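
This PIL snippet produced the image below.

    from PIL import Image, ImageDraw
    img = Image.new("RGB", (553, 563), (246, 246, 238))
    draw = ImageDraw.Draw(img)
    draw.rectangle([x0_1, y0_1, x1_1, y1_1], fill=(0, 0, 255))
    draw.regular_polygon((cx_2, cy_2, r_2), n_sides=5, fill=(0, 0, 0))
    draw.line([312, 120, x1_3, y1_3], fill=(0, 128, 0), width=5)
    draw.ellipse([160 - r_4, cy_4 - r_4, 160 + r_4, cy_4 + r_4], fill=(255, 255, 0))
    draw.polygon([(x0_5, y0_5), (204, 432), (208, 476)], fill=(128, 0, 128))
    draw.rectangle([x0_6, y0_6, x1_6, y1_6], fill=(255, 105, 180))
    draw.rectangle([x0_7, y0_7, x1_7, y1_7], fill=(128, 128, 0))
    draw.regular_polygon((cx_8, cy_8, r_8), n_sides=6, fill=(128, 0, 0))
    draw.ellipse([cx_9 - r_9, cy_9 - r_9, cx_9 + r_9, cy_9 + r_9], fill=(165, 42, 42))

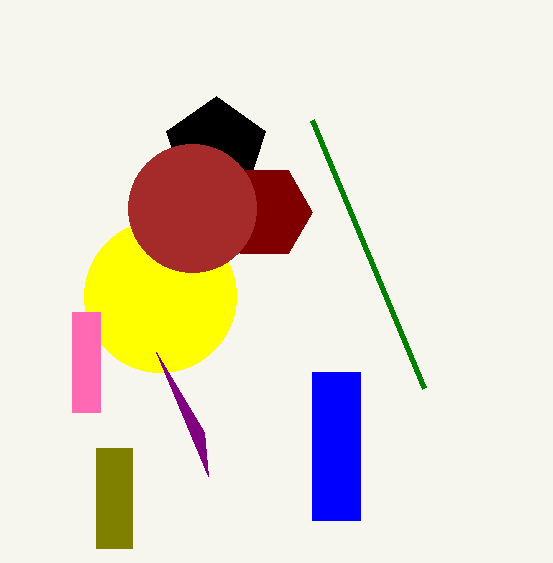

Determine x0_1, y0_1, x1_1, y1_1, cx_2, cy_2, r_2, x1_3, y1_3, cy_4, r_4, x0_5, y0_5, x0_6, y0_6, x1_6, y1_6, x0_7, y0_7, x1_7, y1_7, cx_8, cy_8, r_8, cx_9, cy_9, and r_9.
x0_1 = 312; y0_1 = 372; x1_1 = 360; y1_1 = 520; cx_2 = 216; cy_2 = 148; r_2 = 52; x1_3 = 424; y1_3 = 388; cy_4 = 296; r_4 = 76; x0_5 = 156; y0_5 = 352; x0_6 = 72; y0_6 = 312; x1_6 = 100; y1_6 = 412; x0_7 = 96; y0_7 = 448; x1_7 = 132; y1_7 = 548; cx_8 = 264; cy_8 = 212; r_8 = 48; cx_9 = 192; cy_9 = 208; r_9 = 64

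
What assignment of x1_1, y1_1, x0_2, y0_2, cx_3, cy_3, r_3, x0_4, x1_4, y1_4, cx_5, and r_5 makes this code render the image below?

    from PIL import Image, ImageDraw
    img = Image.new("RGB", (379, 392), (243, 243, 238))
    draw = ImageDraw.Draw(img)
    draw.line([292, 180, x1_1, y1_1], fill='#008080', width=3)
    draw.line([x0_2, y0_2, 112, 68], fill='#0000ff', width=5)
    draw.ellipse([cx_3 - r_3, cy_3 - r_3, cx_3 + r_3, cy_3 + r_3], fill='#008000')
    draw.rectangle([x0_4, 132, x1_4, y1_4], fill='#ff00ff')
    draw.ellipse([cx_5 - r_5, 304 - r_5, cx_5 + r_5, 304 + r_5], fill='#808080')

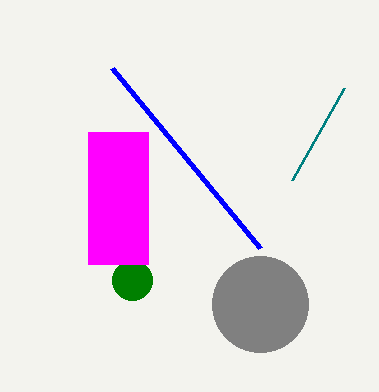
x1_1 = 344
y1_1 = 88
x0_2 = 260
y0_2 = 248
cx_3 = 132
cy_3 = 280
r_3 = 20
x0_4 = 88
x1_4 = 148
y1_4 = 264
cx_5 = 260
r_5 = 48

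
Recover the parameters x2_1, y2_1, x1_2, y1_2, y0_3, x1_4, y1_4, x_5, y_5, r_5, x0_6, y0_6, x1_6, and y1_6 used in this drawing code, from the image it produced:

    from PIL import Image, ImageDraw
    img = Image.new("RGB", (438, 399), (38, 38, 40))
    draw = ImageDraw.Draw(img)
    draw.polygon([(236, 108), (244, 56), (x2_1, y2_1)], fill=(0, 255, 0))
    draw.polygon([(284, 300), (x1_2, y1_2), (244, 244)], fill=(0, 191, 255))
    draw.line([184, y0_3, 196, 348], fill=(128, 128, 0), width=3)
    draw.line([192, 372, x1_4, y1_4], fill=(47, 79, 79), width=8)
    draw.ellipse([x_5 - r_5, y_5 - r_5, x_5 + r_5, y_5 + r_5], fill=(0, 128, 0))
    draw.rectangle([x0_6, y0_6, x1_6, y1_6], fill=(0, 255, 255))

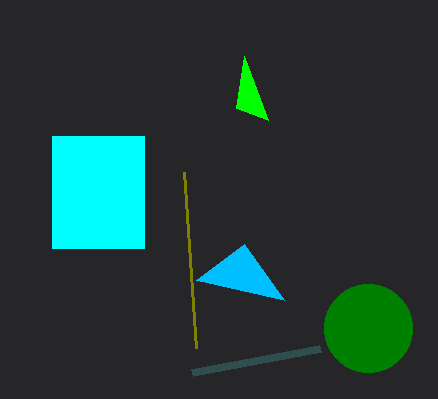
x2_1 = 268, y2_1 = 120, x1_2 = 196, y1_2 = 280, y0_3 = 172, x1_4 = 320, y1_4 = 348, x_5 = 368, y_5 = 328, r_5 = 44, x0_6 = 52, y0_6 = 136, x1_6 = 144, y1_6 = 248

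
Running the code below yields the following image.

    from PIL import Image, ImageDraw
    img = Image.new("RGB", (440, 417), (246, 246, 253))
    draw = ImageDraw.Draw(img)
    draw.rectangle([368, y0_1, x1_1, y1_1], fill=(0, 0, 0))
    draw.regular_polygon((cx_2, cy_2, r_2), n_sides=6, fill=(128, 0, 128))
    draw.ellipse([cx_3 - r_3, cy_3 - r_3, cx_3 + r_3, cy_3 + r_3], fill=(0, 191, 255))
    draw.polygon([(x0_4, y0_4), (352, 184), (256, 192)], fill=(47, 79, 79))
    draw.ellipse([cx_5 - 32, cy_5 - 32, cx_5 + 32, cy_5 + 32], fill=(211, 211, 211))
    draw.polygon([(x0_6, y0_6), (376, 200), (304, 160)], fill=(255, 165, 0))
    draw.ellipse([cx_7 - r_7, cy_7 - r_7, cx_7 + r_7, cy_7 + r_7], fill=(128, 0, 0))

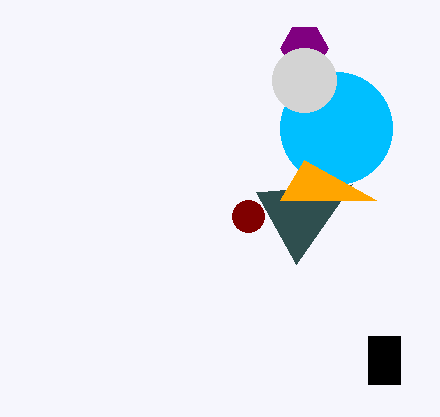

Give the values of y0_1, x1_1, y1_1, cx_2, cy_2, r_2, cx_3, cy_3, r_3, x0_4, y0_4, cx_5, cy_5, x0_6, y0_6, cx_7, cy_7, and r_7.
y0_1 = 336
x1_1 = 400
y1_1 = 384
cx_2 = 304
cy_2 = 48
r_2 = 24
cx_3 = 336
cy_3 = 128
r_3 = 56
x0_4 = 296
y0_4 = 264
cx_5 = 304
cy_5 = 80
x0_6 = 280
y0_6 = 200
cx_7 = 248
cy_7 = 216
r_7 = 16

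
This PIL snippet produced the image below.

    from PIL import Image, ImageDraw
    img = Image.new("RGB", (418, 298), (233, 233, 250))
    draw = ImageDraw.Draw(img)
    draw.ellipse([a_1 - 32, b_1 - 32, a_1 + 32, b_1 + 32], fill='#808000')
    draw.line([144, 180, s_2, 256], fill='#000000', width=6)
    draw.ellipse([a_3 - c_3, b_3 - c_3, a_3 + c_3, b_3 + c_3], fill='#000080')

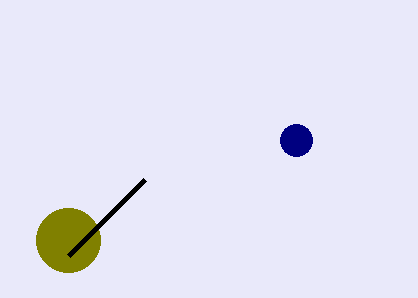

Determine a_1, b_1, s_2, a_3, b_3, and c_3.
a_1 = 68; b_1 = 240; s_2 = 68; a_3 = 296; b_3 = 140; c_3 = 16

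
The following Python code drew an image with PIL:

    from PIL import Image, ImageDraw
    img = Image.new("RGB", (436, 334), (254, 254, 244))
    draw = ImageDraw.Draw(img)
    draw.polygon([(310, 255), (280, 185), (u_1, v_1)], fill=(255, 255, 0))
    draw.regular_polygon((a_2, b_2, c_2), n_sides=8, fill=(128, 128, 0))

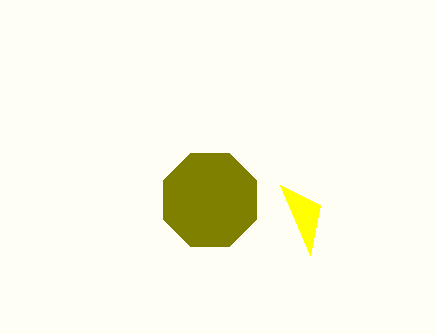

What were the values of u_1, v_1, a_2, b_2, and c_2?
u_1 = 320; v_1 = 205; a_2 = 210; b_2 = 200; c_2 = 50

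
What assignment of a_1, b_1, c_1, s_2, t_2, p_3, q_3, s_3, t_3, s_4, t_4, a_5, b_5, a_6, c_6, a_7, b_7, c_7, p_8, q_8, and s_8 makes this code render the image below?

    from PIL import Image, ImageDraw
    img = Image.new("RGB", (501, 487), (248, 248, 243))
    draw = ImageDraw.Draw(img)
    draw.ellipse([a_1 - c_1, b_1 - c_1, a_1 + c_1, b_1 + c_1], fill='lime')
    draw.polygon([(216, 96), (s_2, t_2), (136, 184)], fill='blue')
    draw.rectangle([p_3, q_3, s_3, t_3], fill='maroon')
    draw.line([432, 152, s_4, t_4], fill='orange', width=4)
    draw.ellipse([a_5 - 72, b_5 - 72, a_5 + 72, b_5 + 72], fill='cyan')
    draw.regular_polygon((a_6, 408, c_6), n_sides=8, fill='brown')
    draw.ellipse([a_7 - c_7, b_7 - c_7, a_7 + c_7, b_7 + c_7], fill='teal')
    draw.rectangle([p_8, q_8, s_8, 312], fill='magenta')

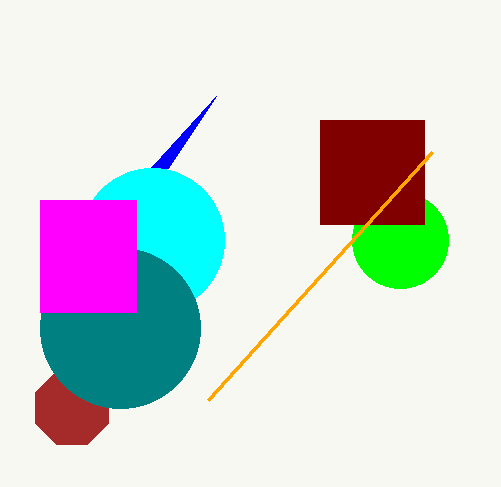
a_1 = 400, b_1 = 240, c_1 = 48, s_2 = 168, t_2 = 168, p_3 = 320, q_3 = 120, s_3 = 424, t_3 = 224, s_4 = 208, t_4 = 400, a_5 = 152, b_5 = 240, a_6 = 72, c_6 = 40, a_7 = 120, b_7 = 328, c_7 = 80, p_8 = 40, q_8 = 200, s_8 = 136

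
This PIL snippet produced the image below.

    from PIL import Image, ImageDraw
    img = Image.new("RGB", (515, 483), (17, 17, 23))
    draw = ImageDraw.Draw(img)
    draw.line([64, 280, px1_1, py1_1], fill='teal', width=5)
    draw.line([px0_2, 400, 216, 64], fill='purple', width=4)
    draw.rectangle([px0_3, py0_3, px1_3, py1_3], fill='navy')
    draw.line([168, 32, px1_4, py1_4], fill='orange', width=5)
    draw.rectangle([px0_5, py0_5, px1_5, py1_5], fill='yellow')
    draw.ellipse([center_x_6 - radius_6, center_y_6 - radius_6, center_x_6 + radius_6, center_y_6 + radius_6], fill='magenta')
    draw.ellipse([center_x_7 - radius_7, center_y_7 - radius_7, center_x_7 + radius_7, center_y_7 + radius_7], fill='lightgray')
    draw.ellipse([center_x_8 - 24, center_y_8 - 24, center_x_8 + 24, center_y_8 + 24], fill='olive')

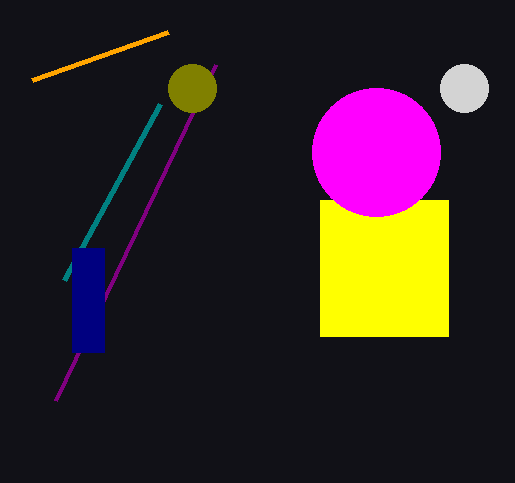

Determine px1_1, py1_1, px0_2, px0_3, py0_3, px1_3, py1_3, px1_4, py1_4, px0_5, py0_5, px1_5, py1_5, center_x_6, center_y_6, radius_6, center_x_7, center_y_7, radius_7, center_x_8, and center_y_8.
px1_1 = 160
py1_1 = 104
px0_2 = 56
px0_3 = 72
py0_3 = 248
px1_3 = 104
py1_3 = 352
px1_4 = 32
py1_4 = 80
px0_5 = 320
py0_5 = 200
px1_5 = 448
py1_5 = 336
center_x_6 = 376
center_y_6 = 152
radius_6 = 64
center_x_7 = 464
center_y_7 = 88
radius_7 = 24
center_x_8 = 192
center_y_8 = 88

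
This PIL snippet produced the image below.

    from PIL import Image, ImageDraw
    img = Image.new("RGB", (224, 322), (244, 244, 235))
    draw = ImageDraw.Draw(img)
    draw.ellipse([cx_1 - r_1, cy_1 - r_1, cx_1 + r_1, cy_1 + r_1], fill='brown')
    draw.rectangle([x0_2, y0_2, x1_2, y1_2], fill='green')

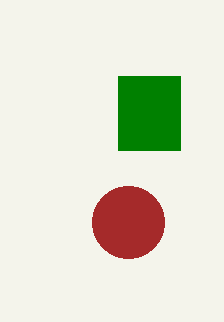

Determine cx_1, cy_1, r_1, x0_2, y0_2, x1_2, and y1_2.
cx_1 = 128; cy_1 = 222; r_1 = 36; x0_2 = 118; y0_2 = 76; x1_2 = 180; y1_2 = 150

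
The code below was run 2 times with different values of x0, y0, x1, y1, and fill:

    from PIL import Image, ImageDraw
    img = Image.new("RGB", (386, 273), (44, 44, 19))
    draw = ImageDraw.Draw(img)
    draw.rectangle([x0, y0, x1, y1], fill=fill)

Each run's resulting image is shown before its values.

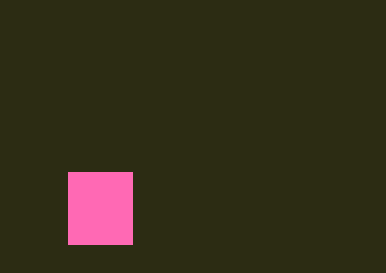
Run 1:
x0 = 68, y0 = 172, x1 = 132, y1 = 244, fill = 'hotpink'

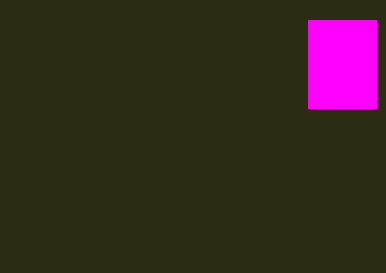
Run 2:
x0 = 308
y0 = 20
x1 = 376
y1 = 108
fill = 'magenta'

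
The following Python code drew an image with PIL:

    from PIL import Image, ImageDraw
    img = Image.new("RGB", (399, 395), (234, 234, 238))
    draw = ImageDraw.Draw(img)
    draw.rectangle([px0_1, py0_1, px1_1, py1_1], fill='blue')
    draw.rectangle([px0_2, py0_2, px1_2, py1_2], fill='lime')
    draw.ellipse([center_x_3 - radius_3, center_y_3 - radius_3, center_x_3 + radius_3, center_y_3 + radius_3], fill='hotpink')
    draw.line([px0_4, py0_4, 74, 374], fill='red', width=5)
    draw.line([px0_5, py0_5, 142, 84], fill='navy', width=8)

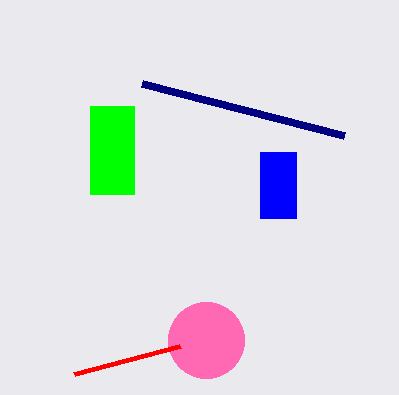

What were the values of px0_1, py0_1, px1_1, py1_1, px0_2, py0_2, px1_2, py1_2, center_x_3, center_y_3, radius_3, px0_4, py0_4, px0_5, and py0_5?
px0_1 = 260, py0_1 = 152, px1_1 = 296, py1_1 = 218, px0_2 = 90, py0_2 = 106, px1_2 = 134, py1_2 = 194, center_x_3 = 206, center_y_3 = 340, radius_3 = 38, px0_4 = 180, py0_4 = 346, px0_5 = 344, py0_5 = 136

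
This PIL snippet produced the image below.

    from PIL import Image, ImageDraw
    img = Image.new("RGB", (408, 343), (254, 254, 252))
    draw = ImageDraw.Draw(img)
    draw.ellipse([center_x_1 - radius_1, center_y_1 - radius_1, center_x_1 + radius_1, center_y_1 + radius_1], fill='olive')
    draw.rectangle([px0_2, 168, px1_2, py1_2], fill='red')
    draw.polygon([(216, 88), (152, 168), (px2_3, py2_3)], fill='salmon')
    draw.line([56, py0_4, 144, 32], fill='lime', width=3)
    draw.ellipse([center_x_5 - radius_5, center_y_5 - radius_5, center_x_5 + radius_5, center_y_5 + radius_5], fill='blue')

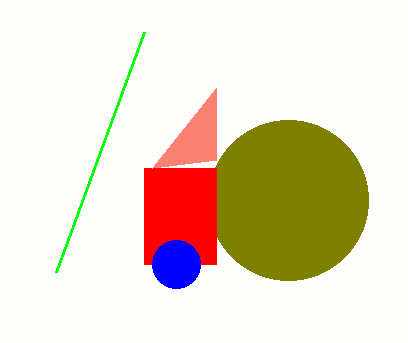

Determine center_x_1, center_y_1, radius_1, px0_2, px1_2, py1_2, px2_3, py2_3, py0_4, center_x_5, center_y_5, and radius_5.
center_x_1 = 288
center_y_1 = 200
radius_1 = 80
px0_2 = 144
px1_2 = 216
py1_2 = 264
px2_3 = 216
py2_3 = 160
py0_4 = 272
center_x_5 = 176
center_y_5 = 264
radius_5 = 24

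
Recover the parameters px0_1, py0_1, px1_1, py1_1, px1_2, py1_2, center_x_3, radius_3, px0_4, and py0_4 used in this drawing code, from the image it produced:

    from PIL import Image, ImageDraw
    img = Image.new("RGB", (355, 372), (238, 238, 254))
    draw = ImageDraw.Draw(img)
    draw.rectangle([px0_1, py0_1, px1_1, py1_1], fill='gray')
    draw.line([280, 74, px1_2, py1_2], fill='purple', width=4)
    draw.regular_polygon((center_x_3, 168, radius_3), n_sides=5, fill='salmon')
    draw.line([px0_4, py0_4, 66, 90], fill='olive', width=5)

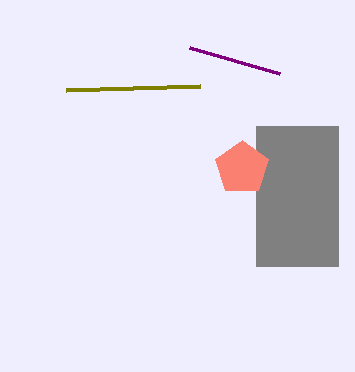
px0_1 = 256, py0_1 = 126, px1_1 = 338, py1_1 = 266, px1_2 = 190, py1_2 = 48, center_x_3 = 242, radius_3 = 28, px0_4 = 200, py0_4 = 86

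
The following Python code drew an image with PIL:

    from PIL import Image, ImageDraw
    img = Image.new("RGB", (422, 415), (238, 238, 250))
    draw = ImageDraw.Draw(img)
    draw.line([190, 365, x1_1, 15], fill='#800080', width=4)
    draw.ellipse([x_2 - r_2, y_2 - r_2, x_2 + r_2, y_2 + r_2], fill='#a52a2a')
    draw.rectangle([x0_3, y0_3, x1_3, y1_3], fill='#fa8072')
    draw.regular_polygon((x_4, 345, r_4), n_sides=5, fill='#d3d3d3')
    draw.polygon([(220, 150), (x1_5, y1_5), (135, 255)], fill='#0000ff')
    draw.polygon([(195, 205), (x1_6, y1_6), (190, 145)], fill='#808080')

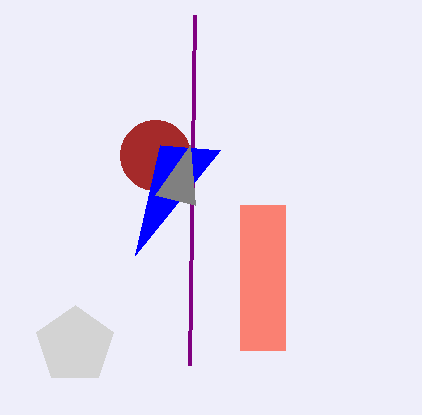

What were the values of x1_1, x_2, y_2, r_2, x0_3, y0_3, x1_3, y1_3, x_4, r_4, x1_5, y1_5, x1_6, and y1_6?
x1_1 = 195, x_2 = 155, y_2 = 155, r_2 = 35, x0_3 = 240, y0_3 = 205, x1_3 = 285, y1_3 = 350, x_4 = 75, r_4 = 40, x1_5 = 160, y1_5 = 145, x1_6 = 155, y1_6 = 195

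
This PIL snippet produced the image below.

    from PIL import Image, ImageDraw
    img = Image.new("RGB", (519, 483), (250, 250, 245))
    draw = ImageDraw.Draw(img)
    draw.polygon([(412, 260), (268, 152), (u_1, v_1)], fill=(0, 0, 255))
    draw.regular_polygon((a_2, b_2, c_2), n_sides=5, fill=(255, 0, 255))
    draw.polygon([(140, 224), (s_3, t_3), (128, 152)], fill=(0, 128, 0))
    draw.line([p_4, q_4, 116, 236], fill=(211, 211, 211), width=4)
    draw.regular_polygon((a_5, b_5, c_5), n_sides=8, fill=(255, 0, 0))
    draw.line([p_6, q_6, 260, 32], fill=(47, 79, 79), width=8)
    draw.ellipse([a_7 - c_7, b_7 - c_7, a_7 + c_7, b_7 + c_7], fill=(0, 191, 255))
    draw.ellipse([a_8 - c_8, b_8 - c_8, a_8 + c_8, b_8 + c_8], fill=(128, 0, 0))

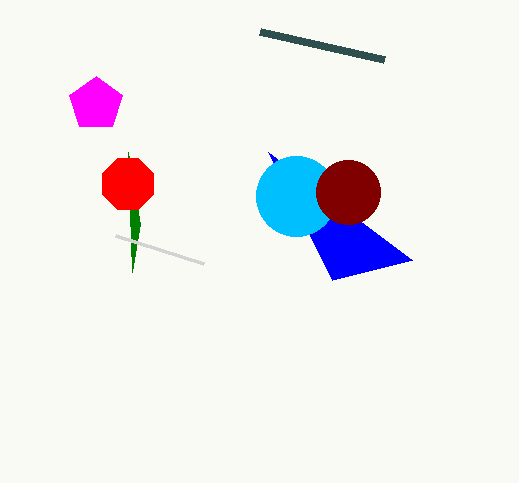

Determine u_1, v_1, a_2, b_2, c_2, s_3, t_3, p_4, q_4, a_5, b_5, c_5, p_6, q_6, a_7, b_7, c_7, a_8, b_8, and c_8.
u_1 = 332
v_1 = 280
a_2 = 96
b_2 = 104
c_2 = 28
s_3 = 132
t_3 = 272
p_4 = 204
q_4 = 264
a_5 = 128
b_5 = 184
c_5 = 28
p_6 = 384
q_6 = 60
a_7 = 296
b_7 = 196
c_7 = 40
a_8 = 348
b_8 = 192
c_8 = 32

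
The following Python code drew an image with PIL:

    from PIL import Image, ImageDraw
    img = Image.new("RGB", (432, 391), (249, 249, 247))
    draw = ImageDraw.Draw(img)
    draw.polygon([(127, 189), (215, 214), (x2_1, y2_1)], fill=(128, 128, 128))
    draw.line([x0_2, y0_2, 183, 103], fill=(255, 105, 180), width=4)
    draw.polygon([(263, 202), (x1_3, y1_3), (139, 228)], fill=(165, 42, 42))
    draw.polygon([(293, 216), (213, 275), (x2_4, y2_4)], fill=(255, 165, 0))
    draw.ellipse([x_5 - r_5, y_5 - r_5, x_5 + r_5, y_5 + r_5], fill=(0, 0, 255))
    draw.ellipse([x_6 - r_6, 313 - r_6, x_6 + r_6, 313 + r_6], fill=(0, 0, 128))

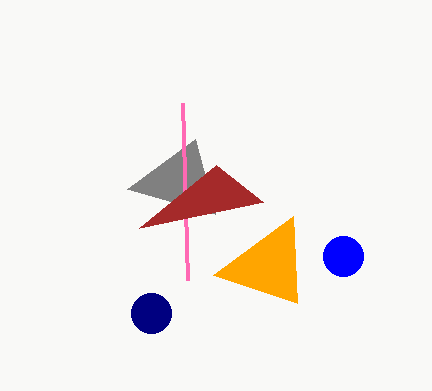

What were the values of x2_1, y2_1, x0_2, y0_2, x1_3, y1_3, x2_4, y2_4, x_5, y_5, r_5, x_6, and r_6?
x2_1 = 195, y2_1 = 139, x0_2 = 188, y0_2 = 280, x1_3 = 216, y1_3 = 165, x2_4 = 297, y2_4 = 303, x_5 = 343, y_5 = 256, r_5 = 20, x_6 = 151, r_6 = 20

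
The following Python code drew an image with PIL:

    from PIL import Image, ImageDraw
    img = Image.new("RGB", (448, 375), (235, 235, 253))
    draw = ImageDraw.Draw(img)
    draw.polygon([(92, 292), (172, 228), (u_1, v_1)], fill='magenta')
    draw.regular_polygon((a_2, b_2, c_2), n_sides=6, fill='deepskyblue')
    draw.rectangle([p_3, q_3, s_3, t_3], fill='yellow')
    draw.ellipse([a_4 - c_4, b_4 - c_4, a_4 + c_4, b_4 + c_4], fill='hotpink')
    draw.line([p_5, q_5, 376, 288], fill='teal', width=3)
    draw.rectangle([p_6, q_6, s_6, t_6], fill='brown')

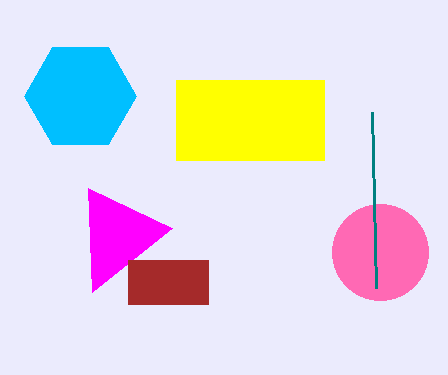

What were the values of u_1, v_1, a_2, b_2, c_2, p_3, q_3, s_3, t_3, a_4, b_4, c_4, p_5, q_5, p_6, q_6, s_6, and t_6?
u_1 = 88
v_1 = 188
a_2 = 80
b_2 = 96
c_2 = 56
p_3 = 176
q_3 = 80
s_3 = 324
t_3 = 160
a_4 = 380
b_4 = 252
c_4 = 48
p_5 = 372
q_5 = 112
p_6 = 128
q_6 = 260
s_6 = 208
t_6 = 304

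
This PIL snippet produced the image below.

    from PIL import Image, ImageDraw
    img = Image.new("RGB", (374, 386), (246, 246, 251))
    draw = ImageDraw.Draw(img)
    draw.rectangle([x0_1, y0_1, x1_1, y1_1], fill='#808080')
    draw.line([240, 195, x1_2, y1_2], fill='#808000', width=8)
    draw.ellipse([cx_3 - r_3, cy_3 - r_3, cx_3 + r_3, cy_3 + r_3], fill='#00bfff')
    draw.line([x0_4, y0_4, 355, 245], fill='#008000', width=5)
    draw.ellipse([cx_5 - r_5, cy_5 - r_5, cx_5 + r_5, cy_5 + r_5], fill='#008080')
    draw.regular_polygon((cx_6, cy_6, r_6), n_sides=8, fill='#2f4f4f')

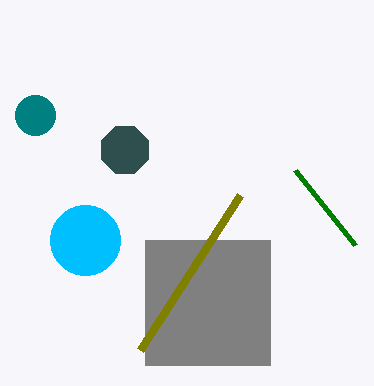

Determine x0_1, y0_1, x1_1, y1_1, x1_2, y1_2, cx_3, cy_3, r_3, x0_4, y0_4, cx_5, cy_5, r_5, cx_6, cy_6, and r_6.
x0_1 = 145; y0_1 = 240; x1_1 = 270; y1_1 = 365; x1_2 = 140; y1_2 = 350; cx_3 = 85; cy_3 = 240; r_3 = 35; x0_4 = 295; y0_4 = 170; cx_5 = 35; cy_5 = 115; r_5 = 20; cx_6 = 125; cy_6 = 150; r_6 = 25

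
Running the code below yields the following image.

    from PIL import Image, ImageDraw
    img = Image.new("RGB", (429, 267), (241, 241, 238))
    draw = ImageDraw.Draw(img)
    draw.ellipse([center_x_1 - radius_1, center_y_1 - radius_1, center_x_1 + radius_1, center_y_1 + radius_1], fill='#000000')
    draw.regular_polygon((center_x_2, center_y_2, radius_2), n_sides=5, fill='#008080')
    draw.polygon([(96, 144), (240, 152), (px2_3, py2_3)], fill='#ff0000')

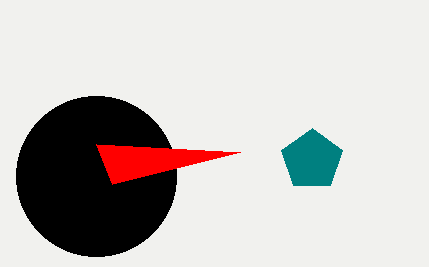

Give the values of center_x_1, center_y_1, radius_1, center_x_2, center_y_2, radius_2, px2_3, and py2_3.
center_x_1 = 96; center_y_1 = 176; radius_1 = 80; center_x_2 = 312; center_y_2 = 160; radius_2 = 32; px2_3 = 112; py2_3 = 184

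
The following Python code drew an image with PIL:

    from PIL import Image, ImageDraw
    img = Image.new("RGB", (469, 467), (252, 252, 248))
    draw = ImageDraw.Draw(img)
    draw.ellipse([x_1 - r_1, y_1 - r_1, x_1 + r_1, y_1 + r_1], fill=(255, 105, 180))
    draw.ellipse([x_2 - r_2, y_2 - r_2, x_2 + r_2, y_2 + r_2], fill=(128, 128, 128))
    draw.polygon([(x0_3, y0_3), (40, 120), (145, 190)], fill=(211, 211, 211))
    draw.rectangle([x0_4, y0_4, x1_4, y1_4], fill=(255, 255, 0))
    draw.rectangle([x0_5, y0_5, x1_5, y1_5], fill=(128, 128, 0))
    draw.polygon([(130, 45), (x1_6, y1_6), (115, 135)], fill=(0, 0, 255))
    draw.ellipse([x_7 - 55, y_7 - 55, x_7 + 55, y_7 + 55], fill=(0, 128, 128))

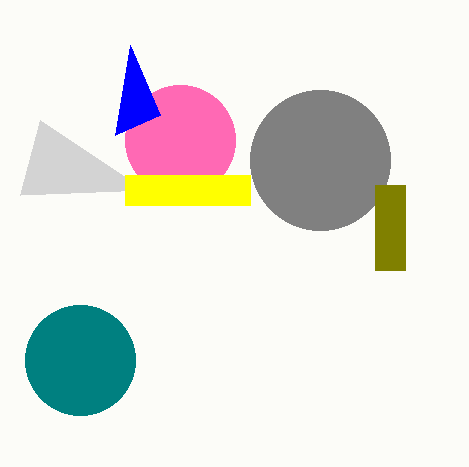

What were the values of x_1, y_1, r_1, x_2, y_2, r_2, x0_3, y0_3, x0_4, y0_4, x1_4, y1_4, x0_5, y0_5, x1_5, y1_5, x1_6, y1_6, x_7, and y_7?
x_1 = 180, y_1 = 140, r_1 = 55, x_2 = 320, y_2 = 160, r_2 = 70, x0_3 = 20, y0_3 = 195, x0_4 = 125, y0_4 = 175, x1_4 = 250, y1_4 = 205, x0_5 = 375, y0_5 = 185, x1_5 = 405, y1_5 = 270, x1_6 = 160, y1_6 = 115, x_7 = 80, y_7 = 360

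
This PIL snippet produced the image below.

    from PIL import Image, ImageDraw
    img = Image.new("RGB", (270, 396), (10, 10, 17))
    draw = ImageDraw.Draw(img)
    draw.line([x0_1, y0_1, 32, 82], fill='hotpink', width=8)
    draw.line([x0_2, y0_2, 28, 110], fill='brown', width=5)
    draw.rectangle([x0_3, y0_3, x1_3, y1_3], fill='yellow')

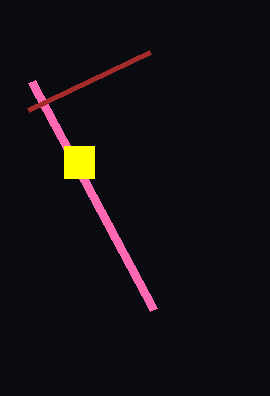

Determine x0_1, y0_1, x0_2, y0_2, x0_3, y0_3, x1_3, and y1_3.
x0_1 = 154; y0_1 = 310; x0_2 = 150; y0_2 = 52; x0_3 = 64; y0_3 = 146; x1_3 = 94; y1_3 = 178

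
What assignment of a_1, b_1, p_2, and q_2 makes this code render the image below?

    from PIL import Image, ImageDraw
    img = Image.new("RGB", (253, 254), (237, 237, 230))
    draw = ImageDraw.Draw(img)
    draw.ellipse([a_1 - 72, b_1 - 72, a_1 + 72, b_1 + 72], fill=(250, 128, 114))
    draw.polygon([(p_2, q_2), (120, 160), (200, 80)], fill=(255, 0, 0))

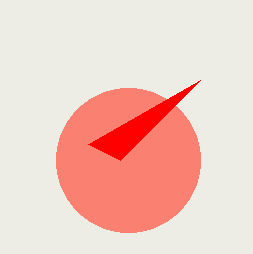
a_1 = 128
b_1 = 160
p_2 = 88
q_2 = 144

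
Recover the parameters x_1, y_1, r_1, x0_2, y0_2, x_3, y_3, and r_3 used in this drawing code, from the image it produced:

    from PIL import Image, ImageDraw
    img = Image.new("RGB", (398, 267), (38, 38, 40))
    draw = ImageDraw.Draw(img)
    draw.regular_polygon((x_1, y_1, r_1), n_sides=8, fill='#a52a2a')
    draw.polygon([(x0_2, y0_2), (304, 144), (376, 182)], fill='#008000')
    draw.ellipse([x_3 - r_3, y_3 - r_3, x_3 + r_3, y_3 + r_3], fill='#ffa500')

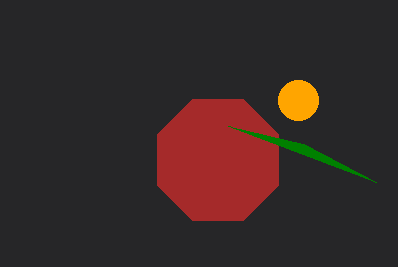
x_1 = 218; y_1 = 160; r_1 = 66; x0_2 = 228; y0_2 = 126; x_3 = 298; y_3 = 100; r_3 = 20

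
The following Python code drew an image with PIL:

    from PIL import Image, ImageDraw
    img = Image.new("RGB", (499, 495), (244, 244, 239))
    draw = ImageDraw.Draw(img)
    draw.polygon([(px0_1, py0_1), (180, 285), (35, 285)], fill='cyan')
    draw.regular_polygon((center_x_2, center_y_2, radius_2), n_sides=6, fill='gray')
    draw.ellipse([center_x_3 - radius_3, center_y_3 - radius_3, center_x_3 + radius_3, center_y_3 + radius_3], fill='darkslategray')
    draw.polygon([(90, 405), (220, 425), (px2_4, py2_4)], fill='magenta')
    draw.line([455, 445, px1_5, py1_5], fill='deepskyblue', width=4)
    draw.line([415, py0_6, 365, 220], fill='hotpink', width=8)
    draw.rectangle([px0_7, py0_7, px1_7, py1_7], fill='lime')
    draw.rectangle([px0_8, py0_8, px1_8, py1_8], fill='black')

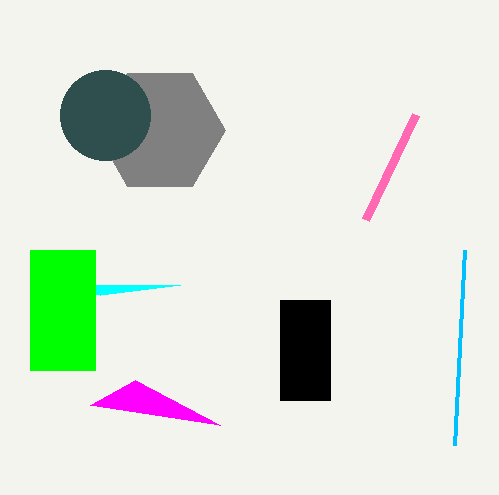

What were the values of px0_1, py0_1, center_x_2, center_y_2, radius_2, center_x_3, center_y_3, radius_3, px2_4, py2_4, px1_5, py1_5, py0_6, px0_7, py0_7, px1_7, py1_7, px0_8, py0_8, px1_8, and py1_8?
px0_1 = 100, py0_1 = 295, center_x_2 = 160, center_y_2 = 130, radius_2 = 65, center_x_3 = 105, center_y_3 = 115, radius_3 = 45, px2_4 = 135, py2_4 = 380, px1_5 = 465, py1_5 = 250, py0_6 = 115, px0_7 = 30, py0_7 = 250, px1_7 = 95, py1_7 = 370, px0_8 = 280, py0_8 = 300, px1_8 = 330, py1_8 = 400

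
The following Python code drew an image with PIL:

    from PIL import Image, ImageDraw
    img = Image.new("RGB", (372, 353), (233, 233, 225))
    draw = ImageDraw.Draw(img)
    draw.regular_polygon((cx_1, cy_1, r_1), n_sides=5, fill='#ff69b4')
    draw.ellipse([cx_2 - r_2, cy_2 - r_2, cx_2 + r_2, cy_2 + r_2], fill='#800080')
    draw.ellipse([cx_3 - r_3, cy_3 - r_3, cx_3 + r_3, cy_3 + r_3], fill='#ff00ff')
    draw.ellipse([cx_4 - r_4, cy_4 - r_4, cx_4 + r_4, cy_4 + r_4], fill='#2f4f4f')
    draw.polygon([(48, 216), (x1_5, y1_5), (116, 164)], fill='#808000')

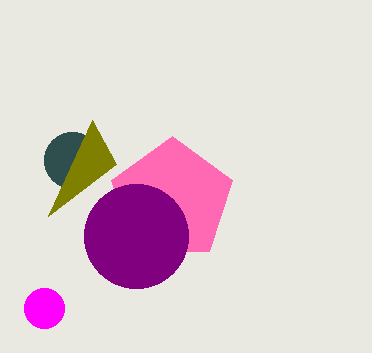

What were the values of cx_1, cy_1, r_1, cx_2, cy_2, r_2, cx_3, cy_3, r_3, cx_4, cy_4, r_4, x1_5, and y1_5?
cx_1 = 172, cy_1 = 200, r_1 = 64, cx_2 = 136, cy_2 = 236, r_2 = 52, cx_3 = 44, cy_3 = 308, r_3 = 20, cx_4 = 72, cy_4 = 160, r_4 = 28, x1_5 = 92, y1_5 = 120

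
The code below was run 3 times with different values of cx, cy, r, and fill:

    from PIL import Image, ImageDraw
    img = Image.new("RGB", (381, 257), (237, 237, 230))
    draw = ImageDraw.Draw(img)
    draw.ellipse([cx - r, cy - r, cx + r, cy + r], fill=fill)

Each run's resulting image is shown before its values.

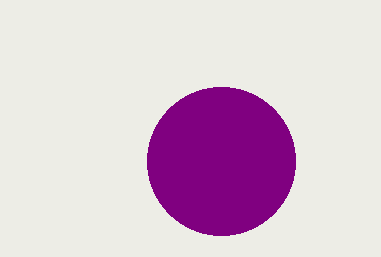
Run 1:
cx = 221
cy = 161
r = 74
fill = 'purple'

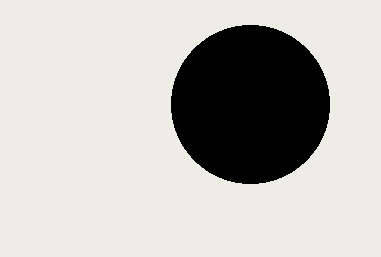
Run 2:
cx = 250, cy = 104, r = 79, fill = 'black'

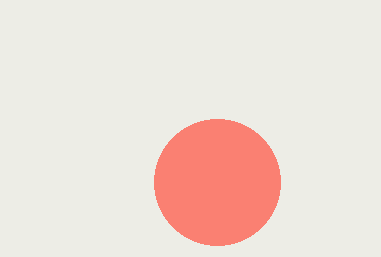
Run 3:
cx = 217, cy = 182, r = 63, fill = 'salmon'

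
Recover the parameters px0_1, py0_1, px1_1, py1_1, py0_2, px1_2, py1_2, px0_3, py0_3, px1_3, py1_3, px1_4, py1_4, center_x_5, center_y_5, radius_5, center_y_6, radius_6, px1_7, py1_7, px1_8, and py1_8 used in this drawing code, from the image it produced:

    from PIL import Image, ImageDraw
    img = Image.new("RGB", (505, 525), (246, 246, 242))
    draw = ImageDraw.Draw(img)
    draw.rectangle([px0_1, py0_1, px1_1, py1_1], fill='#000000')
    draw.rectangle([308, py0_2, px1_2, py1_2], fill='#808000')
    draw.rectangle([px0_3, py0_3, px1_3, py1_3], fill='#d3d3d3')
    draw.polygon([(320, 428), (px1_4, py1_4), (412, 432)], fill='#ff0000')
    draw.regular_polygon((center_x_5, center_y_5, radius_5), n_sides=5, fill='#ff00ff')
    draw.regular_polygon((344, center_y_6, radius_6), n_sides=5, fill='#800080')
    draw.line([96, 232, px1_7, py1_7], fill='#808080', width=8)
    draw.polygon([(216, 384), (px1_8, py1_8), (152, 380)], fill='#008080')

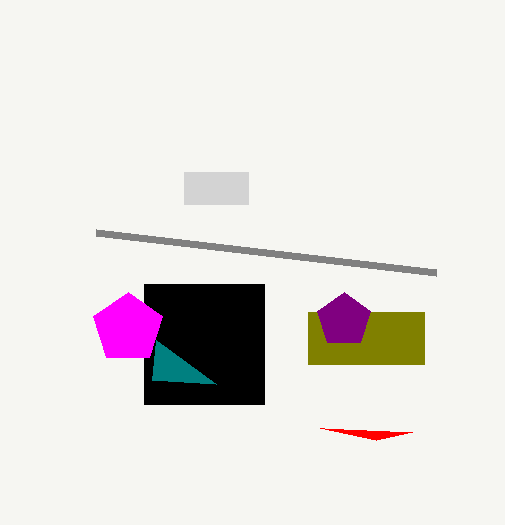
px0_1 = 144; py0_1 = 284; px1_1 = 264; py1_1 = 404; py0_2 = 312; px1_2 = 424; py1_2 = 364; px0_3 = 184; py0_3 = 172; px1_3 = 248; py1_3 = 204; px1_4 = 376; py1_4 = 440; center_x_5 = 128; center_y_5 = 328; radius_5 = 36; center_y_6 = 320; radius_6 = 28; px1_7 = 436; py1_7 = 272; px1_8 = 156; py1_8 = 340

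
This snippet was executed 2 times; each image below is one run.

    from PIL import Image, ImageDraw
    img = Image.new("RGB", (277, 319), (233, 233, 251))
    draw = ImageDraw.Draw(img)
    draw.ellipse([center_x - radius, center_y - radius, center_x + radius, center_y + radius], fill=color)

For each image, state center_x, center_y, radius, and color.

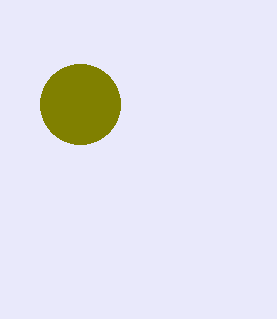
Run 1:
center_x = 80, center_y = 104, radius = 40, color = 'olive'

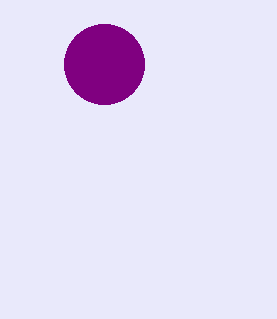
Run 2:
center_x = 104
center_y = 64
radius = 40
color = 'purple'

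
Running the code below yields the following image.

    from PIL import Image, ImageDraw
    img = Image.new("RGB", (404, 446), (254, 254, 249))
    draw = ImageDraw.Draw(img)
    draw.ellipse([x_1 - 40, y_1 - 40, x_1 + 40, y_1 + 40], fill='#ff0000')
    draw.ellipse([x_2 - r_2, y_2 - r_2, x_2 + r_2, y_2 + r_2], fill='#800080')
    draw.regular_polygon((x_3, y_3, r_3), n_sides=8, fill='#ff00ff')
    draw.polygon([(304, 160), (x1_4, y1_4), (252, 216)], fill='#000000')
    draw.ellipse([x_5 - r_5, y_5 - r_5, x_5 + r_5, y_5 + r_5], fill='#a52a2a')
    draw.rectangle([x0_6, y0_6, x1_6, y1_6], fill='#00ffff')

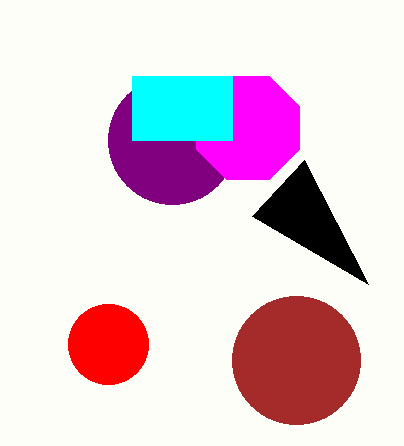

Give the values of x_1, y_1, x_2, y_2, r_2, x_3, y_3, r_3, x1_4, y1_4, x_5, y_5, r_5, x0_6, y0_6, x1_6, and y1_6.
x_1 = 108; y_1 = 344; x_2 = 172; y_2 = 140; r_2 = 64; x_3 = 248; y_3 = 128; r_3 = 56; x1_4 = 368; y1_4 = 284; x_5 = 296; y_5 = 360; r_5 = 64; x0_6 = 132; y0_6 = 76; x1_6 = 232; y1_6 = 140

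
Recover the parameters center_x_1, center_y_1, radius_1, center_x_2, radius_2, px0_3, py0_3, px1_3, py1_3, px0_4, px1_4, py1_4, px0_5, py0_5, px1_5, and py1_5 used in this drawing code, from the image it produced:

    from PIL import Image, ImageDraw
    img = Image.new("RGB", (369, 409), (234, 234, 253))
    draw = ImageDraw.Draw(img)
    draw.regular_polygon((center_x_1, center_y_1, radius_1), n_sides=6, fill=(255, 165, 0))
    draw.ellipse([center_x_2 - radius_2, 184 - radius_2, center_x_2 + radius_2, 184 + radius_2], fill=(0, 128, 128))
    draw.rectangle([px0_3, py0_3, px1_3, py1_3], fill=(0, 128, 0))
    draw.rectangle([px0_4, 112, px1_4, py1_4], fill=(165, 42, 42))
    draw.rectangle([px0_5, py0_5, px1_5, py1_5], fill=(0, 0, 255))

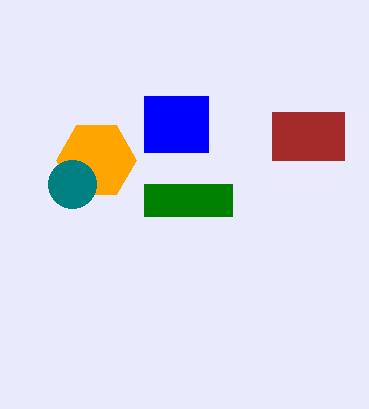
center_x_1 = 96; center_y_1 = 160; radius_1 = 40; center_x_2 = 72; radius_2 = 24; px0_3 = 144; py0_3 = 184; px1_3 = 232; py1_3 = 216; px0_4 = 272; px1_4 = 344; py1_4 = 160; px0_5 = 144; py0_5 = 96; px1_5 = 208; py1_5 = 152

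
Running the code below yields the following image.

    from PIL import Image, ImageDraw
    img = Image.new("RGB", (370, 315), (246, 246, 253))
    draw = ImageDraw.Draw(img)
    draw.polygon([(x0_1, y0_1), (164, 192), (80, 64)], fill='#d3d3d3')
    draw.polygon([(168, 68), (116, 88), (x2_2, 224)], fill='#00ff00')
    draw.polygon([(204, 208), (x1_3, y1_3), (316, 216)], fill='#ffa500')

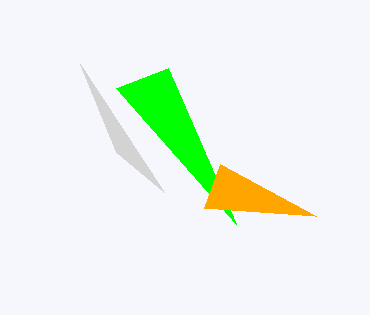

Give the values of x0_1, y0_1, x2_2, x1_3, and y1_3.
x0_1 = 116, y0_1 = 152, x2_2 = 236, x1_3 = 220, y1_3 = 164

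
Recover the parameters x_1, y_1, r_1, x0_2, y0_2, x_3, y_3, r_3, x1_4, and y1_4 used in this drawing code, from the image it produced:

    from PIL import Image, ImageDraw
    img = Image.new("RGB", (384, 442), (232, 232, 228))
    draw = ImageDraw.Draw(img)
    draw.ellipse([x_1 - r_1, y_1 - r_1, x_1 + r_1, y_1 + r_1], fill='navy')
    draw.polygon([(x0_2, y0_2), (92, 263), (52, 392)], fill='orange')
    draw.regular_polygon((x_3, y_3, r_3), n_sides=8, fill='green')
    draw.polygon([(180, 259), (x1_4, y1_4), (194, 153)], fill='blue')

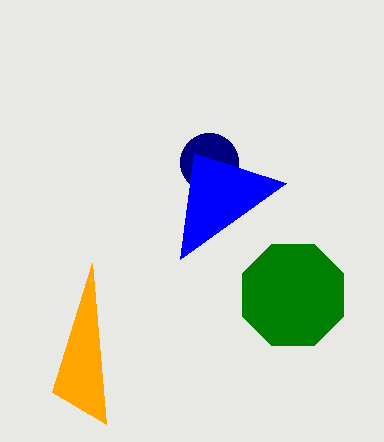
x_1 = 209
y_1 = 162
r_1 = 29
x0_2 = 106
y0_2 = 424
x_3 = 293
y_3 = 295
r_3 = 55
x1_4 = 286
y1_4 = 183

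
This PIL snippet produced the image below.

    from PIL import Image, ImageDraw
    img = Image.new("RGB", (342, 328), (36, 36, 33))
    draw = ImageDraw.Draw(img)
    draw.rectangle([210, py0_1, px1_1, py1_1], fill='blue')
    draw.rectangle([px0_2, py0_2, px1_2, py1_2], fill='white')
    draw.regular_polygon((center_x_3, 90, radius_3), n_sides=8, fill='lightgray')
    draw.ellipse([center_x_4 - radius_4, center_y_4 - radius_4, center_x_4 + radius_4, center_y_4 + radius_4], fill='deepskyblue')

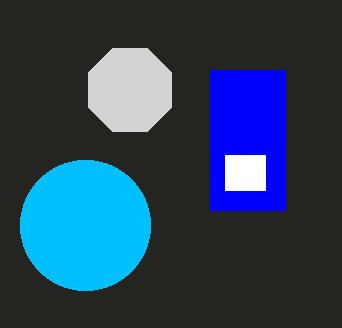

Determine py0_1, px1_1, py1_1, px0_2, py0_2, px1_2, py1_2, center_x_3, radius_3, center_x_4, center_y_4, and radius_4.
py0_1 = 70, px1_1 = 285, py1_1 = 210, px0_2 = 225, py0_2 = 155, px1_2 = 265, py1_2 = 190, center_x_3 = 130, radius_3 = 45, center_x_4 = 85, center_y_4 = 225, radius_4 = 65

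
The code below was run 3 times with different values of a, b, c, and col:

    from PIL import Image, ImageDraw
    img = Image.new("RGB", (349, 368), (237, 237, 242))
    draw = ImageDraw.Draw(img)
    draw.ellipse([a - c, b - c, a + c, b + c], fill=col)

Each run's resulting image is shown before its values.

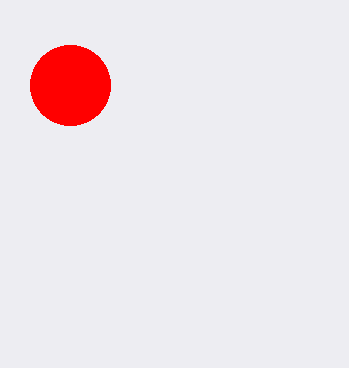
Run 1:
a = 70, b = 85, c = 40, col = 'red'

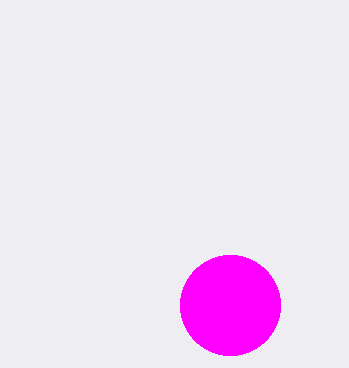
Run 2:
a = 230, b = 305, c = 50, col = 'magenta'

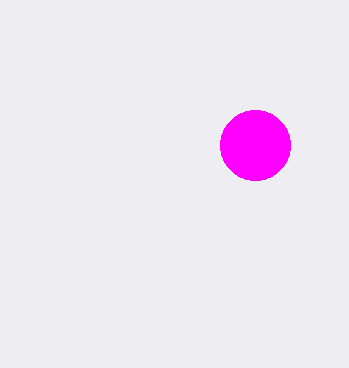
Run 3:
a = 255, b = 145, c = 35, col = 'magenta'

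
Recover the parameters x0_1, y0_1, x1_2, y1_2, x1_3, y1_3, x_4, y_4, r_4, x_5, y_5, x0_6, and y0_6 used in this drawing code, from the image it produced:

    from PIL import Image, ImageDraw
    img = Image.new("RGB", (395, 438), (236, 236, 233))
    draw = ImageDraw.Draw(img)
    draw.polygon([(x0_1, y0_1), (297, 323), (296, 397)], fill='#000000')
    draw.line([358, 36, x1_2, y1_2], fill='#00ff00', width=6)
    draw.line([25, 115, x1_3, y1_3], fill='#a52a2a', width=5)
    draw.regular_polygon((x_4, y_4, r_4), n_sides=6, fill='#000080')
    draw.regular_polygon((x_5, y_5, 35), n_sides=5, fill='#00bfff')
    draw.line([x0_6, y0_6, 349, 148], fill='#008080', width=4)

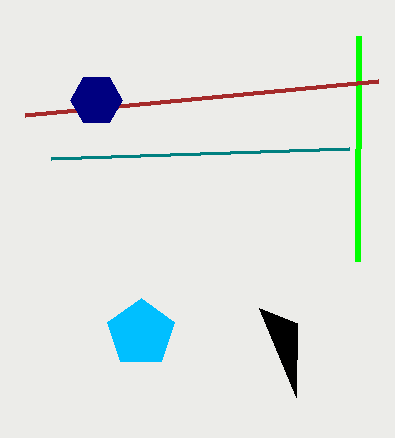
x0_1 = 259
y0_1 = 308
x1_2 = 357
y1_2 = 261
x1_3 = 378
y1_3 = 81
x_4 = 96
y_4 = 100
r_4 = 26
x_5 = 141
y_5 = 333
x0_6 = 51
y0_6 = 158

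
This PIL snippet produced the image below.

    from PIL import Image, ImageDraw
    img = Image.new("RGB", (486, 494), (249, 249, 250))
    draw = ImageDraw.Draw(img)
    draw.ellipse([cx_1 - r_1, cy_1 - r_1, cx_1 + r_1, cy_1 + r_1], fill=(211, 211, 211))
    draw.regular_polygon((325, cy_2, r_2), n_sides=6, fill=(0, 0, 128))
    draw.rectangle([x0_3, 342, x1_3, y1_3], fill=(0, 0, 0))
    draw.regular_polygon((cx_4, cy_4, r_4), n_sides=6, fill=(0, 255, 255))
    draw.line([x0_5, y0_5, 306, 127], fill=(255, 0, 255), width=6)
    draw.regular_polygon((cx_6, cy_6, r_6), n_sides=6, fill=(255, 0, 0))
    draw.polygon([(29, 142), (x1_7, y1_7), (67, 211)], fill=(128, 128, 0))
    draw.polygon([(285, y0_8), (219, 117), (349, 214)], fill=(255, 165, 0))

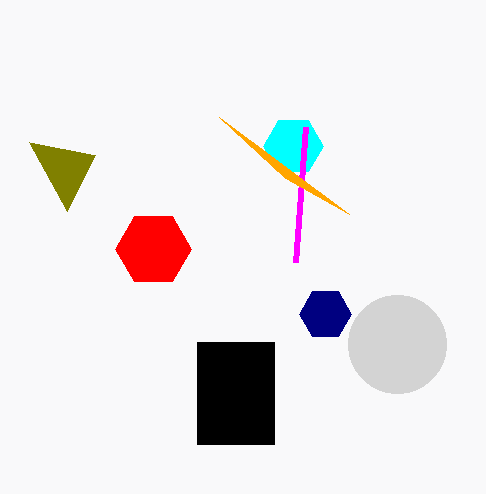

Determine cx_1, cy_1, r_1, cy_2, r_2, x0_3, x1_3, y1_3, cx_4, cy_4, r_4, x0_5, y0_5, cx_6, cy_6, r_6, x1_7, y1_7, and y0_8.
cx_1 = 397; cy_1 = 344; r_1 = 49; cy_2 = 314; r_2 = 26; x0_3 = 197; x1_3 = 274; y1_3 = 444; cx_4 = 293; cy_4 = 146; r_4 = 30; x0_5 = 296; y0_5 = 262; cx_6 = 153; cy_6 = 249; r_6 = 38; x1_7 = 95; y1_7 = 155; y0_8 = 178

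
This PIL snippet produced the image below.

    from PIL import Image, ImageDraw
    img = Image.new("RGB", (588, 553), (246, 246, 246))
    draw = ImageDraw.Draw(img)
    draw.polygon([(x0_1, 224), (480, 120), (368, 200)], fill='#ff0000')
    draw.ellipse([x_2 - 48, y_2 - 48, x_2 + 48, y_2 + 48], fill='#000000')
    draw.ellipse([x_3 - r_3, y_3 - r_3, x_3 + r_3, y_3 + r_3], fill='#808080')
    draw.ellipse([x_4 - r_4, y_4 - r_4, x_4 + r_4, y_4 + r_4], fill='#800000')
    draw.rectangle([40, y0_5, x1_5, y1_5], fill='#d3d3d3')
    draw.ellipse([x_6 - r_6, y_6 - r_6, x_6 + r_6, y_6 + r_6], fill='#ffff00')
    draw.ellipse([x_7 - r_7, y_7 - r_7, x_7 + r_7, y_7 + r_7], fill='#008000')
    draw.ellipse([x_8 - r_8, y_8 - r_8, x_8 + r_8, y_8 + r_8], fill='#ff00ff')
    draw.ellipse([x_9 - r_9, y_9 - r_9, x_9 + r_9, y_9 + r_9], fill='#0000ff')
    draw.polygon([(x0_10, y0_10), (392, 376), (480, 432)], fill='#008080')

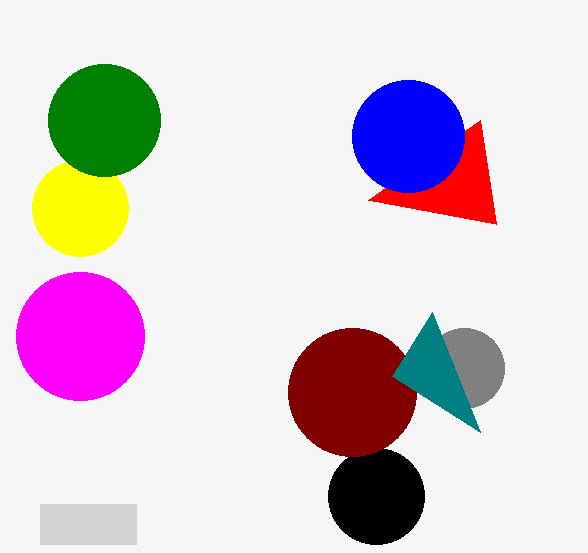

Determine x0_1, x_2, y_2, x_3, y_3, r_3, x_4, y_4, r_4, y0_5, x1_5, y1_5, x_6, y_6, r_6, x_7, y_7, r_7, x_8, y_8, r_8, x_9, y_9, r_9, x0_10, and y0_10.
x0_1 = 496; x_2 = 376; y_2 = 496; x_3 = 464; y_3 = 368; r_3 = 40; x_4 = 352; y_4 = 392; r_4 = 64; y0_5 = 504; x1_5 = 136; y1_5 = 544; x_6 = 80; y_6 = 208; r_6 = 48; x_7 = 104; y_7 = 120; r_7 = 56; x_8 = 80; y_8 = 336; r_8 = 64; x_9 = 408; y_9 = 136; r_9 = 56; x0_10 = 432; y0_10 = 312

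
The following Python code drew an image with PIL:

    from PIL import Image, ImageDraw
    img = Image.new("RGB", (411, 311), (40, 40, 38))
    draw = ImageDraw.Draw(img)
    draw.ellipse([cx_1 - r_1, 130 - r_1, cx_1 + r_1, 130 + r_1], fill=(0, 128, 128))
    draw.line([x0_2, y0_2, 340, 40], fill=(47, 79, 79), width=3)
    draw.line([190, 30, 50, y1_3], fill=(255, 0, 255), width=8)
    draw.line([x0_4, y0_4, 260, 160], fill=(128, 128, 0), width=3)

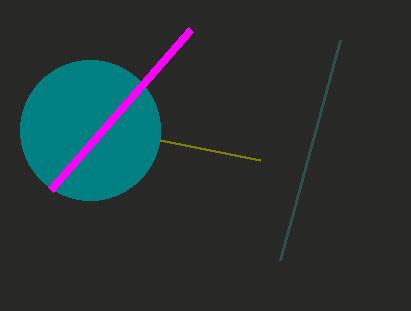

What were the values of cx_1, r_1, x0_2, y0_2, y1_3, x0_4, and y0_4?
cx_1 = 90
r_1 = 70
x0_2 = 280
y0_2 = 260
y1_3 = 190
x0_4 = 160
y0_4 = 140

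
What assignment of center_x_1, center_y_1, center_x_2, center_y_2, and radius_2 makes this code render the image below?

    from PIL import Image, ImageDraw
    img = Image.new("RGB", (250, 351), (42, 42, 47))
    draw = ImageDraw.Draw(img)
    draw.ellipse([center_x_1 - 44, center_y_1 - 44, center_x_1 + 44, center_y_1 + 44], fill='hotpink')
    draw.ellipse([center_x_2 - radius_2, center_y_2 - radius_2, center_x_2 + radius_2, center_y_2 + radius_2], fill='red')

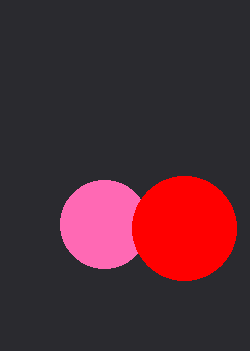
center_x_1 = 104, center_y_1 = 224, center_x_2 = 184, center_y_2 = 228, radius_2 = 52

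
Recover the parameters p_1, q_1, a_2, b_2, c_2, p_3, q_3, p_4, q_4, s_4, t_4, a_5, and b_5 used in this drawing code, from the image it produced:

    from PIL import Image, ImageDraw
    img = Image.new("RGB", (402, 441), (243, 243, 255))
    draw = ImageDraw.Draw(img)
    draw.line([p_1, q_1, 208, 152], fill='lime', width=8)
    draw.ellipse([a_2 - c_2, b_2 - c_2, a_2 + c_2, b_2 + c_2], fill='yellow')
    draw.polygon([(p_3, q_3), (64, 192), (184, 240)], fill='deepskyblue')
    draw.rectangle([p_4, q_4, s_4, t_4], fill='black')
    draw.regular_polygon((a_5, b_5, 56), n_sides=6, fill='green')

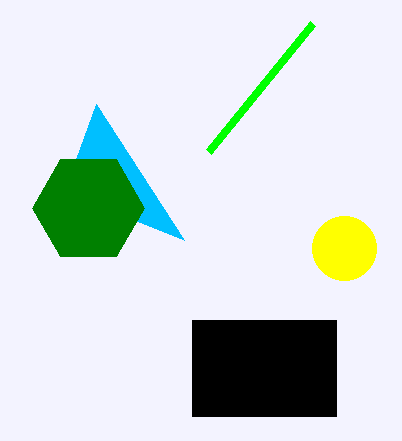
p_1 = 312
q_1 = 24
a_2 = 344
b_2 = 248
c_2 = 32
p_3 = 96
q_3 = 104
p_4 = 192
q_4 = 320
s_4 = 336
t_4 = 416
a_5 = 88
b_5 = 208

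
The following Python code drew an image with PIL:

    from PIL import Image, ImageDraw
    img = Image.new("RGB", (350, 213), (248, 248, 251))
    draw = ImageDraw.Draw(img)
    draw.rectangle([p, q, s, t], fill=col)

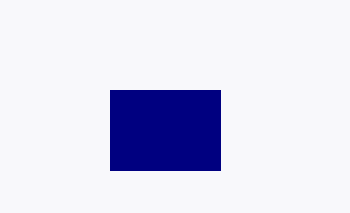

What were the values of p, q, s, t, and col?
p = 110; q = 90; s = 220; t = 170; col = 'navy'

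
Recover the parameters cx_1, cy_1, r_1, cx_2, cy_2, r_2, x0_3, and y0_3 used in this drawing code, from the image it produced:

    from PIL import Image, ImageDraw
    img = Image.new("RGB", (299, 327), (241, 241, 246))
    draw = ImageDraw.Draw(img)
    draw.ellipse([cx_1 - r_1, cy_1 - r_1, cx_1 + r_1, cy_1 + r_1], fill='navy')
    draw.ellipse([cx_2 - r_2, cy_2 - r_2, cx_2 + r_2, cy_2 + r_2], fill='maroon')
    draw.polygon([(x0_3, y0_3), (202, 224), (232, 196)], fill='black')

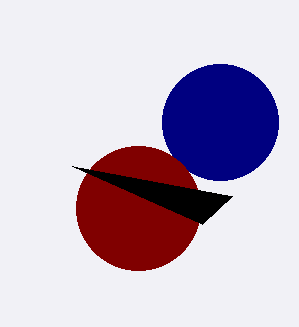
cx_1 = 220, cy_1 = 122, r_1 = 58, cx_2 = 138, cy_2 = 208, r_2 = 62, x0_3 = 72, y0_3 = 166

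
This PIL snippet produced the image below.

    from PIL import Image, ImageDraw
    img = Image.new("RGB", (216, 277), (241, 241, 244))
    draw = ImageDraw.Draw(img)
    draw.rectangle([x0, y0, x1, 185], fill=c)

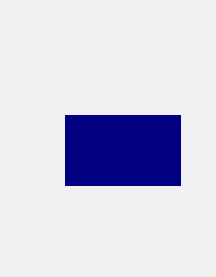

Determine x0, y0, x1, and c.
x0 = 65
y0 = 115
x1 = 180
c = 'navy'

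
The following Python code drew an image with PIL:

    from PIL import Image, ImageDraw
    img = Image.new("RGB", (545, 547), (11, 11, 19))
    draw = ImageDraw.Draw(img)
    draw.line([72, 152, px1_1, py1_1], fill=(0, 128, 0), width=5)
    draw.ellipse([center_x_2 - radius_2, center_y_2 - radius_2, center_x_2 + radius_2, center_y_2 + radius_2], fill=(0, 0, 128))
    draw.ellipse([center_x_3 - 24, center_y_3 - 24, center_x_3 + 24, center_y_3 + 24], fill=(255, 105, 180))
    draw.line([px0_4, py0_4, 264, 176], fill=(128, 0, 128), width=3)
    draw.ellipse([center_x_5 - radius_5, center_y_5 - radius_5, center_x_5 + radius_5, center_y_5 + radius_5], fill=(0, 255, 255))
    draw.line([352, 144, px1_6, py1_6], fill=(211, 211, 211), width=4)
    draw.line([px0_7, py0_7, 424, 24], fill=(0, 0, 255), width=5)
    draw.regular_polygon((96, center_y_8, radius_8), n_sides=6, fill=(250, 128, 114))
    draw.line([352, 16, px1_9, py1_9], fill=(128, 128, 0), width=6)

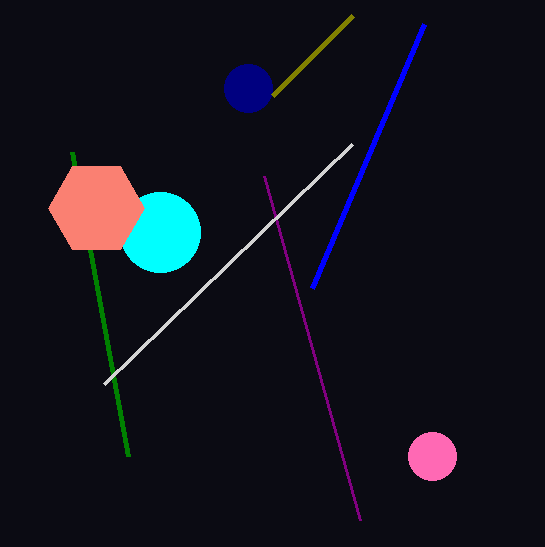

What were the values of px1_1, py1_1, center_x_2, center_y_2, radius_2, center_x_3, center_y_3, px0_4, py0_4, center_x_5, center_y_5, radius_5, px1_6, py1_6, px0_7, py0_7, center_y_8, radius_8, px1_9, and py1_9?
px1_1 = 128, py1_1 = 456, center_x_2 = 248, center_y_2 = 88, radius_2 = 24, center_x_3 = 432, center_y_3 = 456, px0_4 = 360, py0_4 = 520, center_x_5 = 160, center_y_5 = 232, radius_5 = 40, px1_6 = 104, py1_6 = 384, px0_7 = 312, py0_7 = 288, center_y_8 = 208, radius_8 = 48, px1_9 = 272, py1_9 = 96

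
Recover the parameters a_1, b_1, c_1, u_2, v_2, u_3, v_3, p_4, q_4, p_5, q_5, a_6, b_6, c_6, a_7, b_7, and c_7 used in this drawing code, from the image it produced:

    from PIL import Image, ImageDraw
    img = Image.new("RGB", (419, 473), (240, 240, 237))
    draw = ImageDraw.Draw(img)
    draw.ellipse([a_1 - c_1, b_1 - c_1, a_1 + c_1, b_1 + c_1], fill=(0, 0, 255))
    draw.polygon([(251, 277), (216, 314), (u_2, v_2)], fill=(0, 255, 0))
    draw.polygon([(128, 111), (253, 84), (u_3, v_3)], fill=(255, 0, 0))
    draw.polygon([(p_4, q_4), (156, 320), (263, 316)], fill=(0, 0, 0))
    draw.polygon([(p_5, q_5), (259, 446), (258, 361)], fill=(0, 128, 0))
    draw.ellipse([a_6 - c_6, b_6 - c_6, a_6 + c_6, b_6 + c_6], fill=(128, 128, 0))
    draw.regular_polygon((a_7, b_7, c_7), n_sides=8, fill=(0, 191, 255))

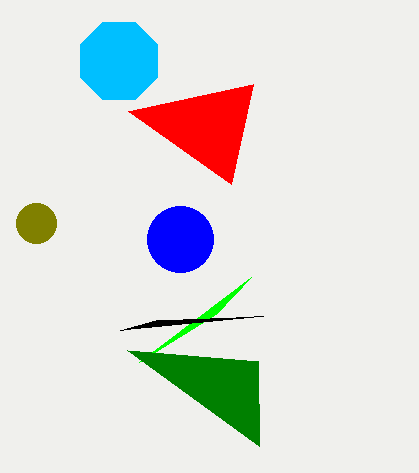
a_1 = 180; b_1 = 239; c_1 = 33; u_2 = 139; v_2 = 362; u_3 = 231; v_3 = 184; p_4 = 120; q_4 = 330; p_5 = 127; q_5 = 350; a_6 = 36; b_6 = 223; c_6 = 20; a_7 = 119; b_7 = 61; c_7 = 42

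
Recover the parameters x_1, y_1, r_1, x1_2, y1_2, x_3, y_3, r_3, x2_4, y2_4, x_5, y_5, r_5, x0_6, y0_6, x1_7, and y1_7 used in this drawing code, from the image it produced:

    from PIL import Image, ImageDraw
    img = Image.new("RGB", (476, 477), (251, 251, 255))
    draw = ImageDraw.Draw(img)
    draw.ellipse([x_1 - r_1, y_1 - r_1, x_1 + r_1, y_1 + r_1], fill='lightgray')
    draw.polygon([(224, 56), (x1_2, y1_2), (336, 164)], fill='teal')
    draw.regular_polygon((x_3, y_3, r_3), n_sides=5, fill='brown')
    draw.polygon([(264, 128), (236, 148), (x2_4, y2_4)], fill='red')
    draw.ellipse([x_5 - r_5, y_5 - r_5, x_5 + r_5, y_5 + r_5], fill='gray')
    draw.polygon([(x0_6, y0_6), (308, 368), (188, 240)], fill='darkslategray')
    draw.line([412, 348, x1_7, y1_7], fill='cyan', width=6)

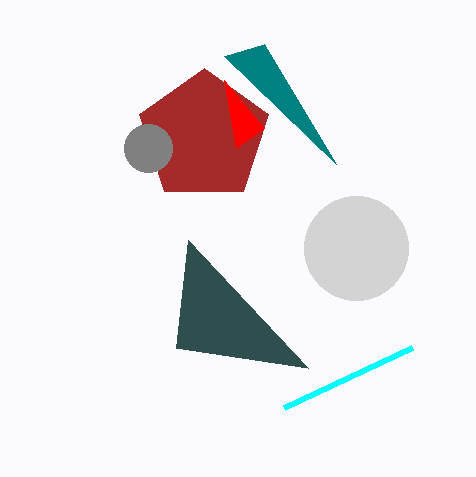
x_1 = 356, y_1 = 248, r_1 = 52, x1_2 = 264, y1_2 = 44, x_3 = 204, y_3 = 136, r_3 = 68, x2_4 = 224, y2_4 = 80, x_5 = 148, y_5 = 148, r_5 = 24, x0_6 = 176, y0_6 = 348, x1_7 = 284, y1_7 = 408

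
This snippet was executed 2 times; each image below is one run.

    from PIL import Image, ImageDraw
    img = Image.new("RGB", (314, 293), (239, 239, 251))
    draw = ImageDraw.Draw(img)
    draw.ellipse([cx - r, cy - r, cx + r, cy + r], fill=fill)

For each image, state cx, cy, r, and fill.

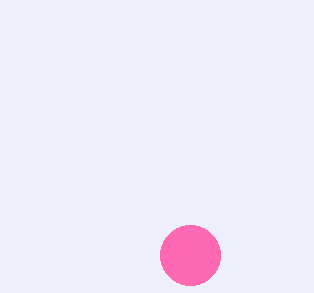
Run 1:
cx = 190; cy = 255; r = 30; fill = 'hotpink'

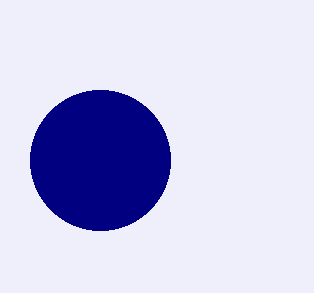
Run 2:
cx = 100
cy = 160
r = 70
fill = 'navy'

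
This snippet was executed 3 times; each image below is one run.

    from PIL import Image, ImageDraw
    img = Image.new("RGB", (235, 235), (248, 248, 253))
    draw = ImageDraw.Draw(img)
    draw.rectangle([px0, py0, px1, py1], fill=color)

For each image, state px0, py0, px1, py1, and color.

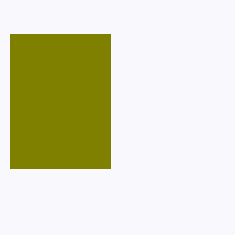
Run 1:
px0 = 10, py0 = 34, px1 = 110, py1 = 168, color = 'olive'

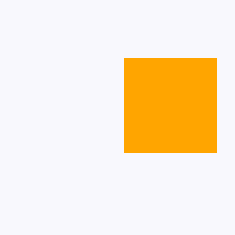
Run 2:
px0 = 124
py0 = 58
px1 = 216
py1 = 152
color = 'orange'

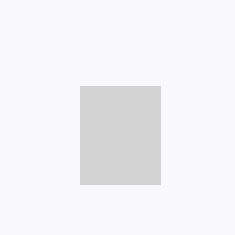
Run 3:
px0 = 80, py0 = 86, px1 = 160, py1 = 184, color = 'lightgray'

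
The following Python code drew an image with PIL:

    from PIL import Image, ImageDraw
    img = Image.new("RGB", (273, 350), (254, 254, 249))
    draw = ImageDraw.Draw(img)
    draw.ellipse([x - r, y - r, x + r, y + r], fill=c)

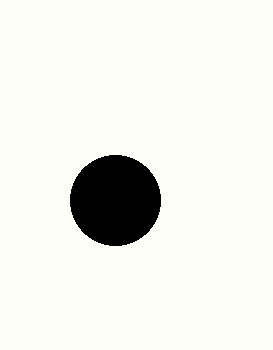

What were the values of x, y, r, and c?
x = 115
y = 200
r = 45
c = 'black'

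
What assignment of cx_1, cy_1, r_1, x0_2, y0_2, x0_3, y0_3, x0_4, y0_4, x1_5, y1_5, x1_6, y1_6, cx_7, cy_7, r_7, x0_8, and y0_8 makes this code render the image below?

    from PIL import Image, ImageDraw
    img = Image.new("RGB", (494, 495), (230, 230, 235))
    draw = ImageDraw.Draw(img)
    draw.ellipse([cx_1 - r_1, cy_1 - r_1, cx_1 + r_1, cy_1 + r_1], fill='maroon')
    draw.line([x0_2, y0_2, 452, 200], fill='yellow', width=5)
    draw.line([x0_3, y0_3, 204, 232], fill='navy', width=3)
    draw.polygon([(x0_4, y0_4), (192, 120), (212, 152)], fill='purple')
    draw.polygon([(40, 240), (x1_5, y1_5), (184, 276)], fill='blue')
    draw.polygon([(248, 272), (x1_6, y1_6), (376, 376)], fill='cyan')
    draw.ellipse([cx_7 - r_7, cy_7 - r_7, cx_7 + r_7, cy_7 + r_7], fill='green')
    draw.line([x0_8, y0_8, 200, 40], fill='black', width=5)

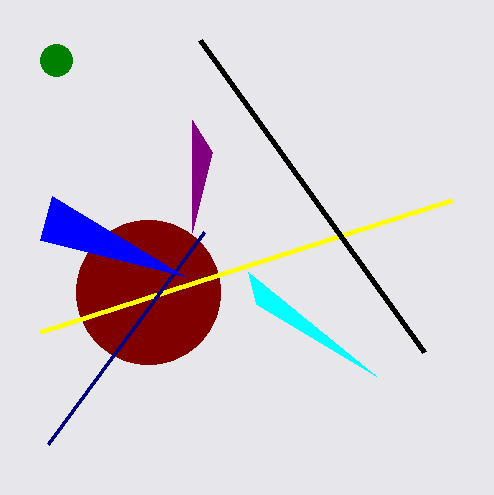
cx_1 = 148
cy_1 = 292
r_1 = 72
x0_2 = 40
y0_2 = 332
x0_3 = 48
y0_3 = 444
x0_4 = 192
y0_4 = 232
x1_5 = 52
y1_5 = 196
x1_6 = 256
y1_6 = 304
cx_7 = 56
cy_7 = 60
r_7 = 16
x0_8 = 424
y0_8 = 352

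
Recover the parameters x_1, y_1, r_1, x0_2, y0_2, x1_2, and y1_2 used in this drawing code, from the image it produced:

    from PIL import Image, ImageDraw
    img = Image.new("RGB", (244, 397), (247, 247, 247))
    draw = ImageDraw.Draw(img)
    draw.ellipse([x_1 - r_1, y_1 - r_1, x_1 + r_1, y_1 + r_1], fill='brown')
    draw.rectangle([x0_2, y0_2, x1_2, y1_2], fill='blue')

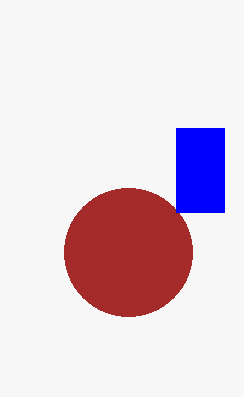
x_1 = 128
y_1 = 252
r_1 = 64
x0_2 = 176
y0_2 = 128
x1_2 = 224
y1_2 = 212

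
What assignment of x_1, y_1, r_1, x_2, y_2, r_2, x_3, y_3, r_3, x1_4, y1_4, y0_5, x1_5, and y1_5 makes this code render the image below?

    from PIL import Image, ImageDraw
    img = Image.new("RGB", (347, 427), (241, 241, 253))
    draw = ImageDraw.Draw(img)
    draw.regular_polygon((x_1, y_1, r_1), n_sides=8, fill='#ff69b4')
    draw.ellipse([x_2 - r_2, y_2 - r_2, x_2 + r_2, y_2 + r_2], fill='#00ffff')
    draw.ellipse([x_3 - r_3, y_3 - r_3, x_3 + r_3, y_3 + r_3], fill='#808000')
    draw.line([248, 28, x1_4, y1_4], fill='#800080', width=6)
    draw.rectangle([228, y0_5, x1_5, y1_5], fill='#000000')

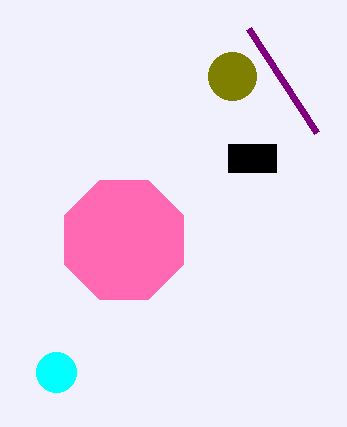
x_1 = 124
y_1 = 240
r_1 = 64
x_2 = 56
y_2 = 372
r_2 = 20
x_3 = 232
y_3 = 76
r_3 = 24
x1_4 = 316
y1_4 = 132
y0_5 = 144
x1_5 = 276
y1_5 = 172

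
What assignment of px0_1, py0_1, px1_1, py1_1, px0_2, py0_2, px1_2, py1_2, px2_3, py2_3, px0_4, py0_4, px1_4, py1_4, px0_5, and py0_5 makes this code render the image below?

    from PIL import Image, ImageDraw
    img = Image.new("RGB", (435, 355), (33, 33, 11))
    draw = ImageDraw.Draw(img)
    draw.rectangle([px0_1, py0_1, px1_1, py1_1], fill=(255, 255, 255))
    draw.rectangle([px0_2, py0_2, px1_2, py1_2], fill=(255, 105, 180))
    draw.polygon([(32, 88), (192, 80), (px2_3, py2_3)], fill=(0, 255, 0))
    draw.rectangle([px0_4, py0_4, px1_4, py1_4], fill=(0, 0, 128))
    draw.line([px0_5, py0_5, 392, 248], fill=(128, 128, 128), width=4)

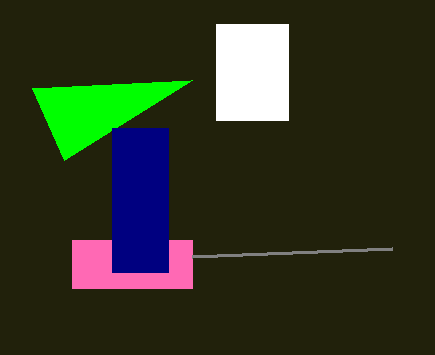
px0_1 = 216
py0_1 = 24
px1_1 = 288
py1_1 = 120
px0_2 = 72
py0_2 = 240
px1_2 = 192
py1_2 = 288
px2_3 = 64
py2_3 = 160
px0_4 = 112
py0_4 = 128
px1_4 = 168
py1_4 = 272
px0_5 = 192
py0_5 = 256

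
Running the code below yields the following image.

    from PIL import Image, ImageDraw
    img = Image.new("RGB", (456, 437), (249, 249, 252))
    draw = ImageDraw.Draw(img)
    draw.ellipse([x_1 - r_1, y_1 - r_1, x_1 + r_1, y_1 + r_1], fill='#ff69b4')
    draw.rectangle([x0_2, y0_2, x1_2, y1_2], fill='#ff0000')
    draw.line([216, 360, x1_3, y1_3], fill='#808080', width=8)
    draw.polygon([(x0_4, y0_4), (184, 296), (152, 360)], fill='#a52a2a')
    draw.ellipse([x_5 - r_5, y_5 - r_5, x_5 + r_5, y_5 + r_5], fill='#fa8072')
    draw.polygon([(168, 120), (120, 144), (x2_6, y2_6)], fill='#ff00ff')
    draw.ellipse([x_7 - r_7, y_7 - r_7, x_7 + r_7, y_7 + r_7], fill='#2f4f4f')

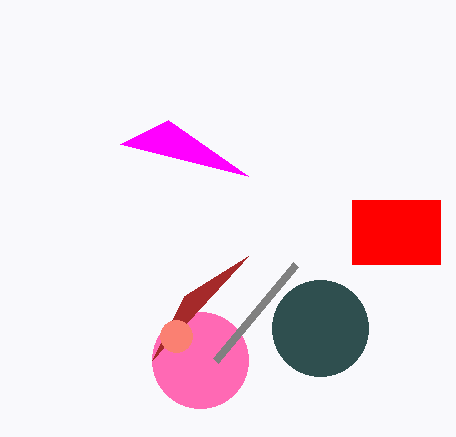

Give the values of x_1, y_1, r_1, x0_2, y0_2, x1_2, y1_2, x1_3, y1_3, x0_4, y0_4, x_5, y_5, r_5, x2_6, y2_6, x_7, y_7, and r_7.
x_1 = 200; y_1 = 360; r_1 = 48; x0_2 = 352; y0_2 = 200; x1_2 = 440; y1_2 = 264; x1_3 = 296; y1_3 = 264; x0_4 = 248; y0_4 = 256; x_5 = 176; y_5 = 336; r_5 = 16; x2_6 = 248; y2_6 = 176; x_7 = 320; y_7 = 328; r_7 = 48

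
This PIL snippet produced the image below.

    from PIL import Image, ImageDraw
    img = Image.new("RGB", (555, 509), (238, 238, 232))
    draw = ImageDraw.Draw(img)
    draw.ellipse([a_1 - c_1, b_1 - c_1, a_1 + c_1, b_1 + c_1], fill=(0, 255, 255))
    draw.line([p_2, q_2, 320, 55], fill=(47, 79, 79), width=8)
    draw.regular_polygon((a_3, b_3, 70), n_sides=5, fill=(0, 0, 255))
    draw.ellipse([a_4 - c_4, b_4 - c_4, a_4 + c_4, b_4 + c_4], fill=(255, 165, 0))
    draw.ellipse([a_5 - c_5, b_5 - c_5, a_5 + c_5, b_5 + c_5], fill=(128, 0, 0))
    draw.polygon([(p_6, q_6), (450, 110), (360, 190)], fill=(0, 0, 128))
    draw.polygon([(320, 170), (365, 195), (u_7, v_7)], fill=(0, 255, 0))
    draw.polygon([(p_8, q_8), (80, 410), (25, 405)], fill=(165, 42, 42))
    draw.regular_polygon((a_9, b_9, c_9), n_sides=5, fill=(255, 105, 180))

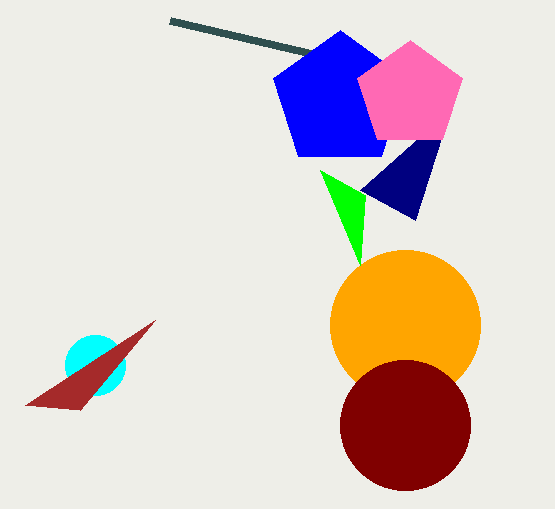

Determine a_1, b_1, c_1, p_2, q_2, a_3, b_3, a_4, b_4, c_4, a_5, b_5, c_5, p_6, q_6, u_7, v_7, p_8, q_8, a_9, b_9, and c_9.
a_1 = 95; b_1 = 365; c_1 = 30; p_2 = 170; q_2 = 20; a_3 = 340; b_3 = 100; a_4 = 405; b_4 = 325; c_4 = 75; a_5 = 405; b_5 = 425; c_5 = 65; p_6 = 415; q_6 = 220; u_7 = 360; v_7 = 265; p_8 = 155; q_8 = 320; a_9 = 410; b_9 = 95; c_9 = 55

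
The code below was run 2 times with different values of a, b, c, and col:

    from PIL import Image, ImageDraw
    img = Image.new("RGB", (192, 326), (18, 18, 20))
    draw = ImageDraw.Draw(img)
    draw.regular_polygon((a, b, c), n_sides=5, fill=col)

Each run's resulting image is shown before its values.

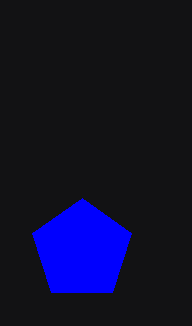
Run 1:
a = 82
b = 250
c = 52
col = 'blue'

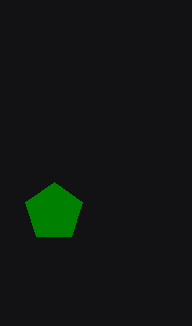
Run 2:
a = 54, b = 212, c = 30, col = 'green'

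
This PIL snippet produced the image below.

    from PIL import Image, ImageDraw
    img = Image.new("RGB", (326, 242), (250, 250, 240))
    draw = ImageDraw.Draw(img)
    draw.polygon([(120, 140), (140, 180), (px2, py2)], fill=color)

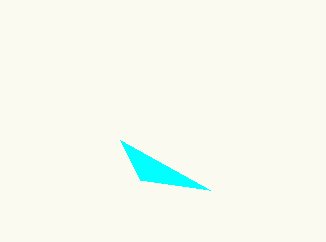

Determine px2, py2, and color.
px2 = 210, py2 = 190, color = 'cyan'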